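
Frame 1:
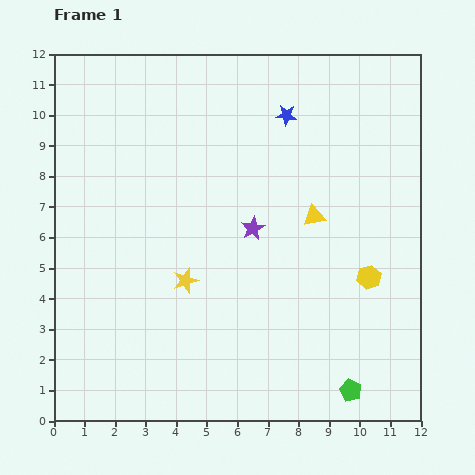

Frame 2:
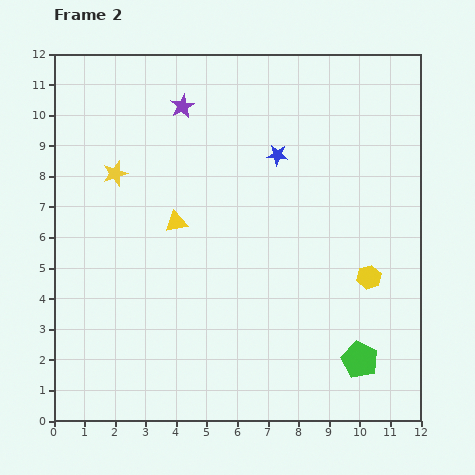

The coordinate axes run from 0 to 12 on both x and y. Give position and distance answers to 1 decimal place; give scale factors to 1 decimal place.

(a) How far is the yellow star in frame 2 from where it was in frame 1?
4.2

The yellow star moved from (4.3, 4.6) to (2.0, 8.1), a distance of √(2.3² + 3.5²) ≈ 4.2.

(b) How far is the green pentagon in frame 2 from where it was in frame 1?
1.0

The green pentagon moved from (9.7, 1.0) to (10.0, 2.0), a distance of √(0.3² + 1.0²) ≈ 1.0.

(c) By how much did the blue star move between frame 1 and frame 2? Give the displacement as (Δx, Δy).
(-0.3, -1.3)

The blue star was at (7.6, 10.0) in frame 1 and (7.3, 8.7) in frame 2.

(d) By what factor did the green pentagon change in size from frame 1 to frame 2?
1.7×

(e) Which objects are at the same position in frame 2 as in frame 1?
the yellow hexagon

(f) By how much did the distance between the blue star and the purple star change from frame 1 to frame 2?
-0.4

Distance in frame 1: 3.9. Distance in frame 2: 3.5.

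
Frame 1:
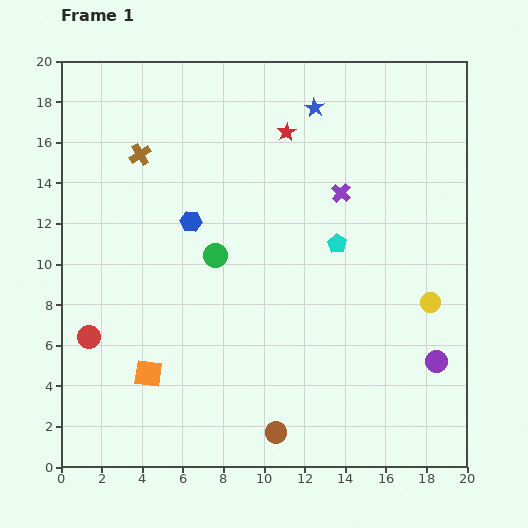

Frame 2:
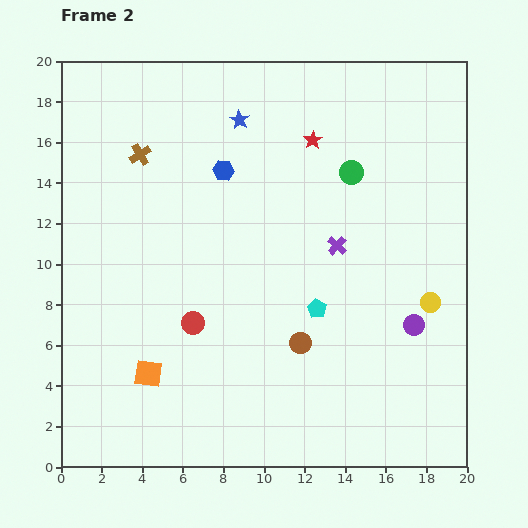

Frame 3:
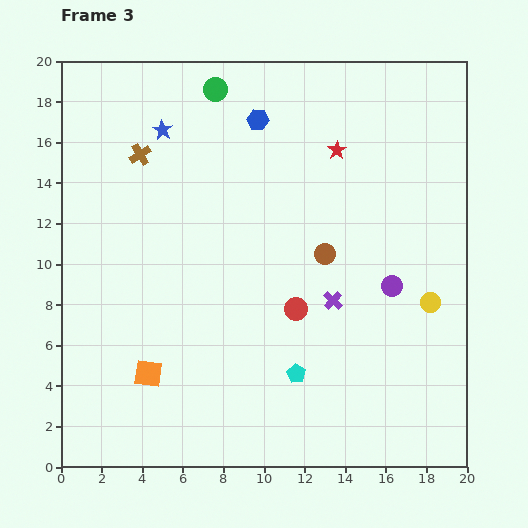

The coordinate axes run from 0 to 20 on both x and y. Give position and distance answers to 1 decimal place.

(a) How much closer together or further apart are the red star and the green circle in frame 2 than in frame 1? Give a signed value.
-4.5

Distance in frame 1: 7.0. Distance in frame 2: 2.5.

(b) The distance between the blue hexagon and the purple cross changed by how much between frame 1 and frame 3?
+2.1

Distance in frame 1: 7.5. Distance in frame 3: 9.6.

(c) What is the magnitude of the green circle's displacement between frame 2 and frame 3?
7.9

The green circle moved from (14.3, 14.5) to (7.6, 18.6), a distance of √(6.7² + 4.1²) ≈ 7.9.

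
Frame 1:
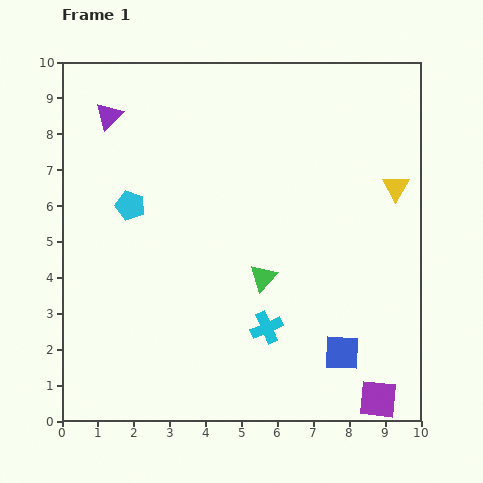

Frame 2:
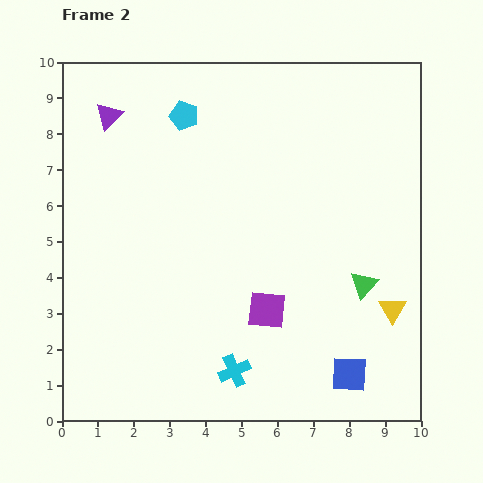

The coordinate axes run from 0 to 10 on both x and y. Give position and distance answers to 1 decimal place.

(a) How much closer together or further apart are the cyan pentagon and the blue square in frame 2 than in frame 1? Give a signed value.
+1.3

Distance in frame 1: 7.2. Distance in frame 2: 8.5.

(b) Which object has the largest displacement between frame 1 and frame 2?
the purple square

(moved 4.0; next 3.4)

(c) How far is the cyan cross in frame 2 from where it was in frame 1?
1.5

The cyan cross moved from (5.7, 2.6) to (4.8, 1.4), a distance of √(0.9² + 1.2²) ≈ 1.5.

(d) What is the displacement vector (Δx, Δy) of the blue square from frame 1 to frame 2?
(0.2, -0.6)

The blue square was at (7.8, 1.9) in frame 1 and (8.0, 1.3) in frame 2.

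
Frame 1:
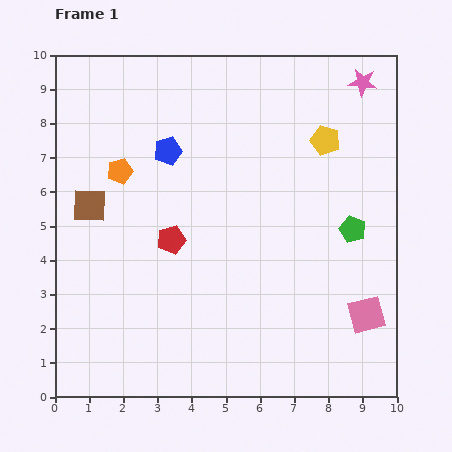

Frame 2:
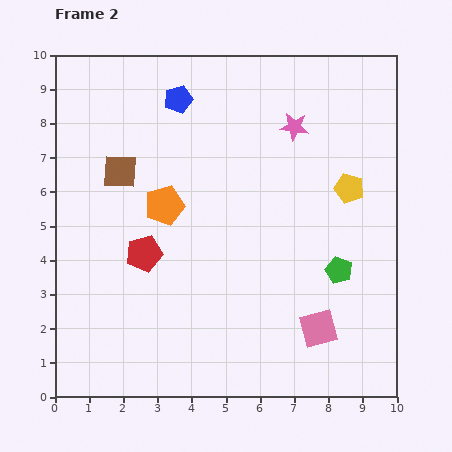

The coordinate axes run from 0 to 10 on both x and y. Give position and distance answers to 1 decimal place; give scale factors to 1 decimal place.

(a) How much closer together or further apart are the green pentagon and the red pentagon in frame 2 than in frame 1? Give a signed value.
+0.4

Distance in frame 1: 5.3. Distance in frame 2: 5.7.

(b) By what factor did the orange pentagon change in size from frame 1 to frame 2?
1.5×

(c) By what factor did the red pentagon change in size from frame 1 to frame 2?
1.3×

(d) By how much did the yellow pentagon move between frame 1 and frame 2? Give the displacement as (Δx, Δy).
(0.7, -1.4)

The yellow pentagon was at (7.9, 7.5) in frame 1 and (8.6, 6.1) in frame 2.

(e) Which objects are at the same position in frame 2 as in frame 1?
none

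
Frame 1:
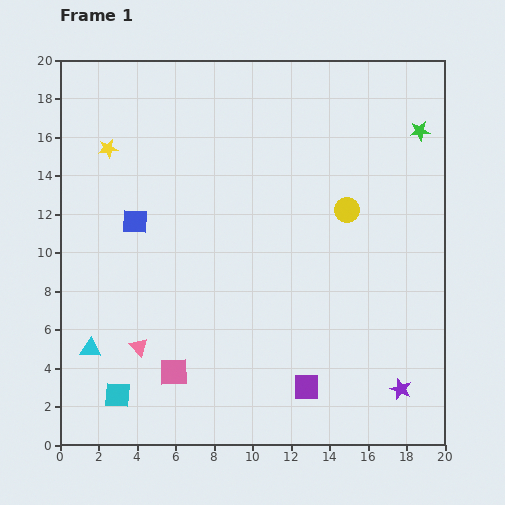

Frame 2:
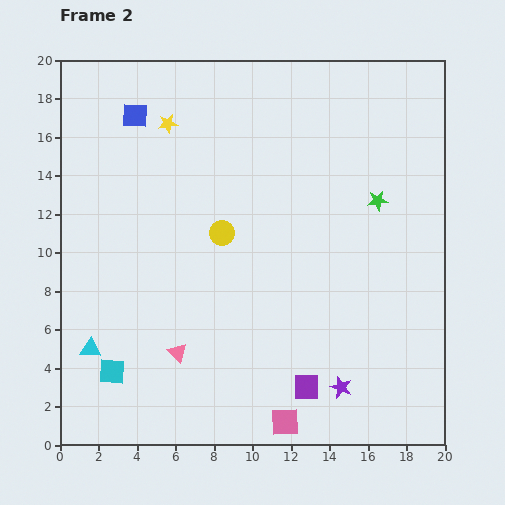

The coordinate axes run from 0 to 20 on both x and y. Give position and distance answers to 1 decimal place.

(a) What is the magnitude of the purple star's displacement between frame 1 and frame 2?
3.1

The purple star moved from (17.7, 2.9) to (14.6, 3.0), a distance of √(3.1² + 0.1²) ≈ 3.1.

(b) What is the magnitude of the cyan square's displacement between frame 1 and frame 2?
1.2

The cyan square moved from (3.0, 2.6) to (2.7, 3.8), a distance of √(0.3² + 1.2²) ≈ 1.2.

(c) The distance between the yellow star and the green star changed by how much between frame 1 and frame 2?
-4.6

Distance in frame 1: 16.2. Distance in frame 2: 11.6.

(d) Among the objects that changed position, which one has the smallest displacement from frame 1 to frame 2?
the cyan square

(moved 1.2)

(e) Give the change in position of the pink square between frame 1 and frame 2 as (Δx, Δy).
(5.8, -2.6)

The pink square was at (5.9, 3.8) in frame 1 and (11.7, 1.2) in frame 2.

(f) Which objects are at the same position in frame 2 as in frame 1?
the cyan triangle, the purple square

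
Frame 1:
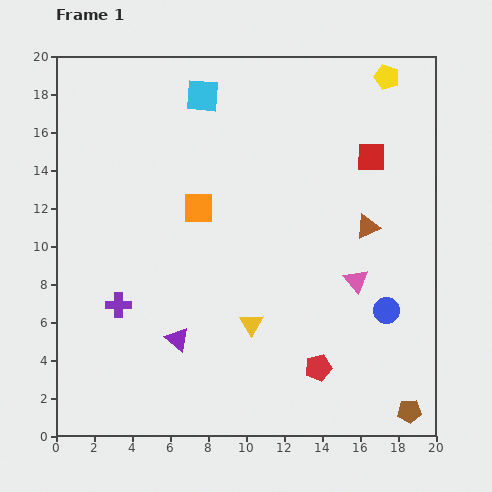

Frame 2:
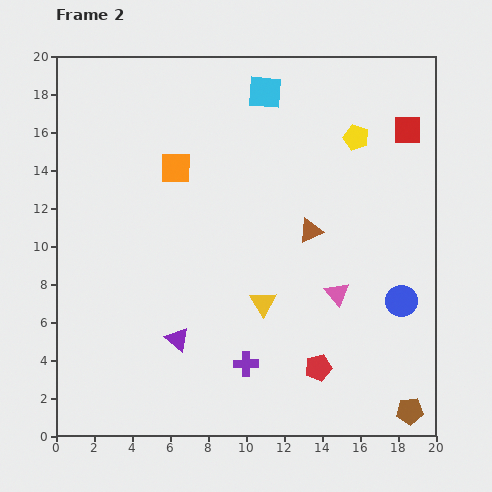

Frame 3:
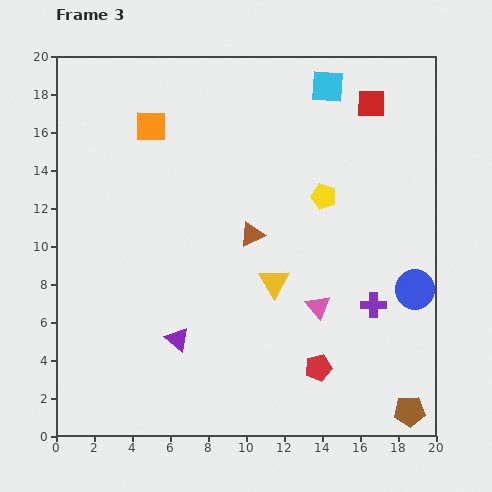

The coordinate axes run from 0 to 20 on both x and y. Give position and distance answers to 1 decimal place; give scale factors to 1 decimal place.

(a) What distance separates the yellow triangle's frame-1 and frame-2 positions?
1.3

The yellow triangle moved from (10.3, 5.9) to (10.9, 7.0), a distance of √(0.6² + 1.1²) ≈ 1.3.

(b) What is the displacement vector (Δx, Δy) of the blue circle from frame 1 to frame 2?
(0.8, 0.5)

The blue circle was at (17.4, 6.6) in frame 1 and (18.2, 7.1) in frame 2.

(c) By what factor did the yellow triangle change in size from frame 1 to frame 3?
1.3×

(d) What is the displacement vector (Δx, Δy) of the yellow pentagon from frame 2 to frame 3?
(-1.7, -3.1)

The yellow pentagon was at (15.8, 15.7) in frame 2 and (14.1, 12.6) in frame 3.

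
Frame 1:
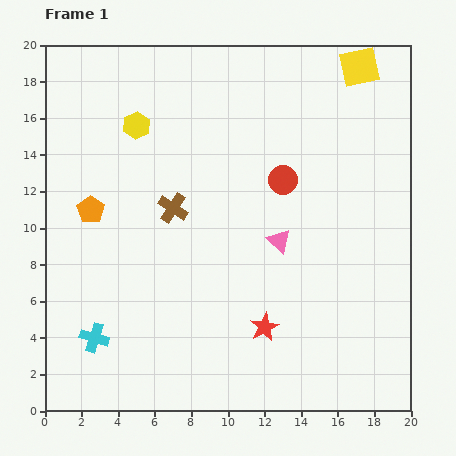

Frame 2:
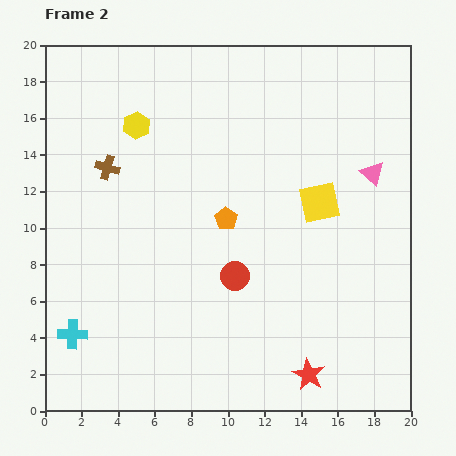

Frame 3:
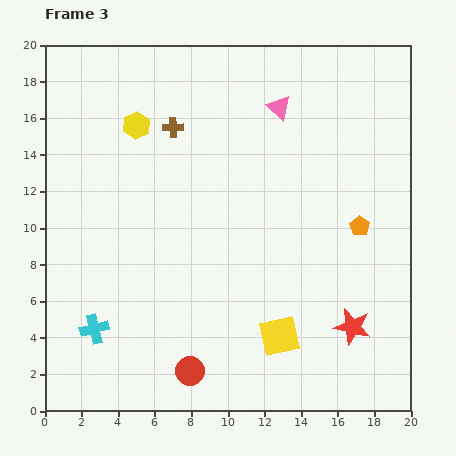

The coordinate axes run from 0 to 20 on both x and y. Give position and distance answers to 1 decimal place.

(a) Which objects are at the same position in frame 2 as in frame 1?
the yellow hexagon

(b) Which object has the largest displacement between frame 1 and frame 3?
the yellow square

(moved 15.3; next 14.7)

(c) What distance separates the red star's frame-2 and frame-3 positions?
3.5

The red star moved from (14.4, 2.0) to (16.8, 4.6), a distance of √(2.4² + 2.6²) ≈ 3.5.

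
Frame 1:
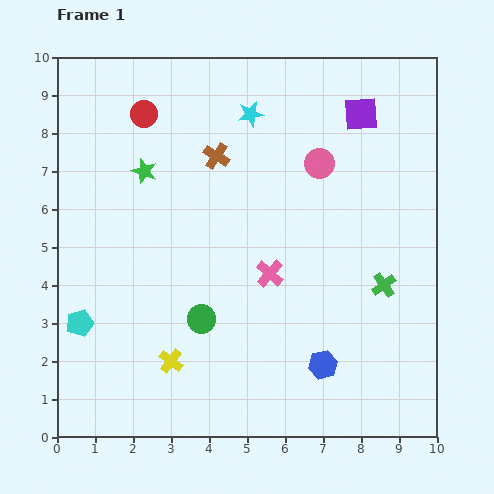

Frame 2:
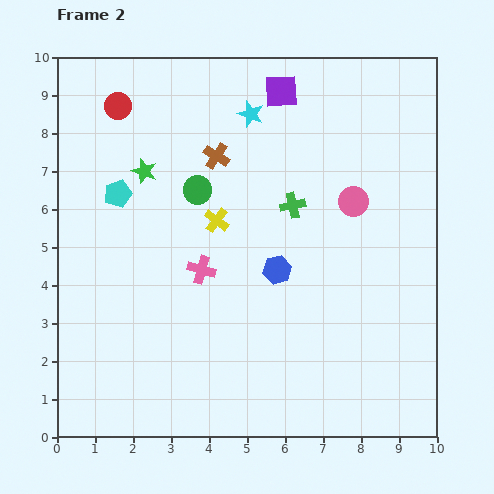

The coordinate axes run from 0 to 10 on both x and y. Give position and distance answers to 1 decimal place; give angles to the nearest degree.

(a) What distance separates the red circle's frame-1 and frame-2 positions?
0.7

The red circle moved from (2.3, 8.5) to (1.6, 8.7), a distance of √(0.7² + 0.2²) ≈ 0.7.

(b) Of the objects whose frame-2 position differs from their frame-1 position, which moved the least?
the red circle

(moved 0.7)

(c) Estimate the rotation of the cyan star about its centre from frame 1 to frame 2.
29° clockwise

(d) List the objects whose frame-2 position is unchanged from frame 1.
the green star, the brown cross, the cyan star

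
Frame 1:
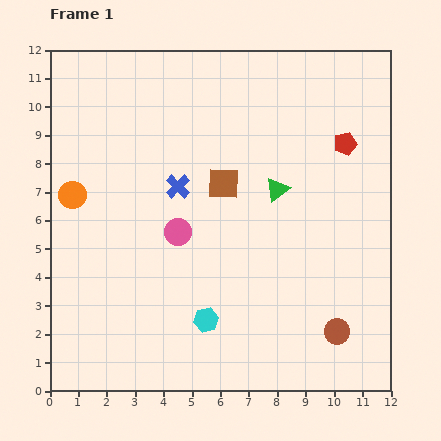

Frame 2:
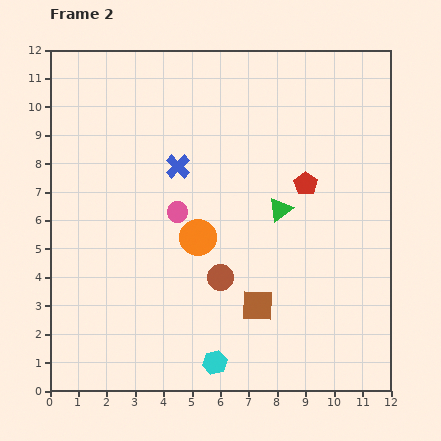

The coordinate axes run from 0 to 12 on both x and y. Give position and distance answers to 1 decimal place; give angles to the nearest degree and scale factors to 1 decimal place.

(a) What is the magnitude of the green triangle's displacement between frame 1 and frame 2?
0.7

The green triangle moved from (8.0, 7.1) to (8.1, 6.4), a distance of √(0.1² + 0.7²) ≈ 0.7.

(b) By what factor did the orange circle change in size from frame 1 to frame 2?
1.3×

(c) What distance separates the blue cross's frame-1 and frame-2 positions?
0.7

The blue cross moved from (4.5, 7.2) to (4.5, 7.9), a distance of √(0.0² + 0.7²) ≈ 0.7.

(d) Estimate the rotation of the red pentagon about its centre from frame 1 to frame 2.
23° counter-clockwise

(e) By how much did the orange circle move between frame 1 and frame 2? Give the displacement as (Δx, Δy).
(4.4, -1.5)

The orange circle was at (0.8, 6.9) in frame 1 and (5.2, 5.4) in frame 2.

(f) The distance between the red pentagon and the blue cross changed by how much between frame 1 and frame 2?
-1.6

Distance in frame 1: 6.1. Distance in frame 2: 4.5.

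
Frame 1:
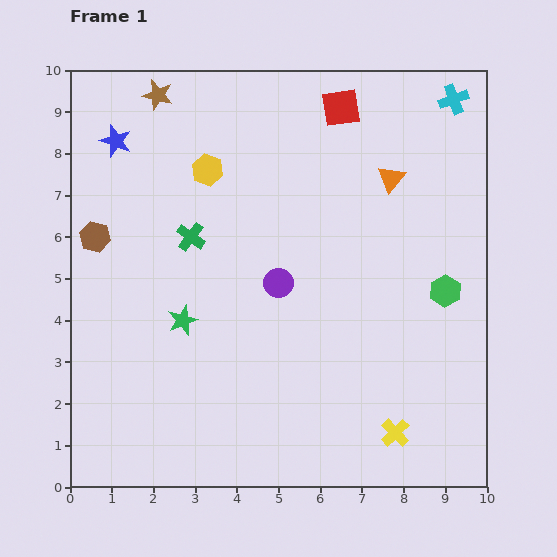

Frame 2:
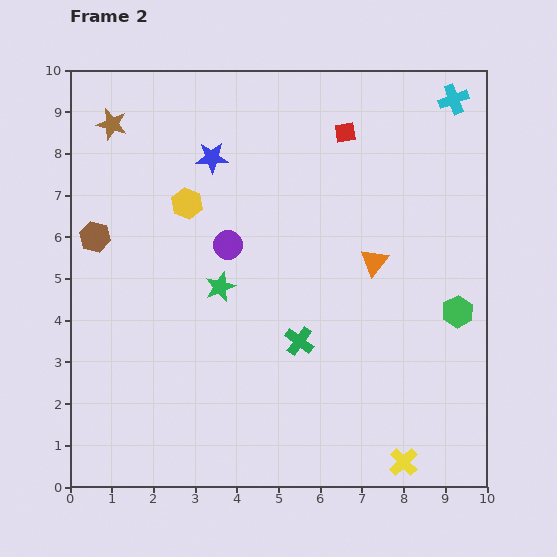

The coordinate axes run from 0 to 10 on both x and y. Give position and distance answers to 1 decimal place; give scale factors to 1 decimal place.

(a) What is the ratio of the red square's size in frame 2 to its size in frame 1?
0.6×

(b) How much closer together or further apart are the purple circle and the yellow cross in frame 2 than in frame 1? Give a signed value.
+2.1

Distance in frame 1: 4.6. Distance in frame 2: 6.7.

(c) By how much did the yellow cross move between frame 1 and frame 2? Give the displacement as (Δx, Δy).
(0.2, -0.7)

The yellow cross was at (7.8, 1.3) in frame 1 and (8.0, 0.6) in frame 2.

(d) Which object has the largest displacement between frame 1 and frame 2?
the green cross

(moved 3.6; next 2.3)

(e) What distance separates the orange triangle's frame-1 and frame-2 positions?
2.0

The orange triangle moved from (7.7, 7.4) to (7.3, 5.4), a distance of √(0.4² + 2.0²) ≈ 2.0.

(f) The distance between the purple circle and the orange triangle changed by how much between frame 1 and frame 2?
-0.2

Distance in frame 1: 3.7. Distance in frame 2: 3.5.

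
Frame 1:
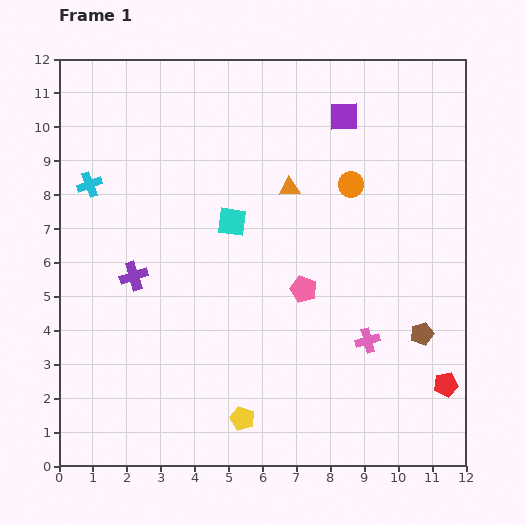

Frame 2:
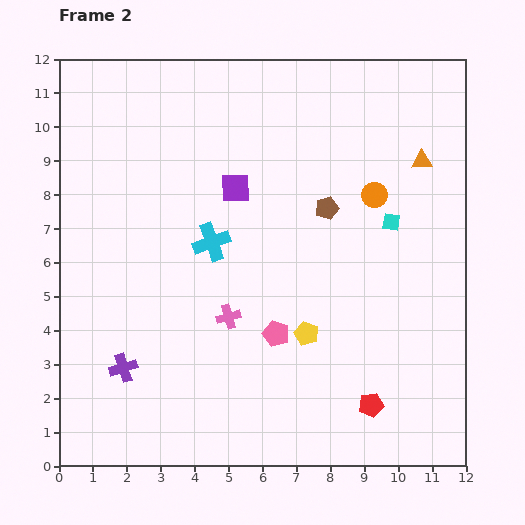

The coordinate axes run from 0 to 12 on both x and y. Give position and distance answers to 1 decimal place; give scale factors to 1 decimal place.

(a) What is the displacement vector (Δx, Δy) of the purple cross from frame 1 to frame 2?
(-0.3, -2.7)

The purple cross was at (2.2, 5.6) in frame 1 and (1.9, 2.9) in frame 2.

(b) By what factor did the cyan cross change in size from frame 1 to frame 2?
1.5×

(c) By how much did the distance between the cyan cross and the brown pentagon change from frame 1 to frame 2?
-7.2

Distance in frame 1: 10.7. Distance in frame 2: 3.5.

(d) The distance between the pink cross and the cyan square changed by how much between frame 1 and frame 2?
+0.3

Distance in frame 1: 5.3. Distance in frame 2: 5.6.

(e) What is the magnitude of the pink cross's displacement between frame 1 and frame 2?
4.2

The pink cross moved from (9.1, 3.7) to (5.0, 4.4), a distance of √(4.1² + 0.7²) ≈ 4.2.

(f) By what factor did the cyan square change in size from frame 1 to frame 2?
0.6×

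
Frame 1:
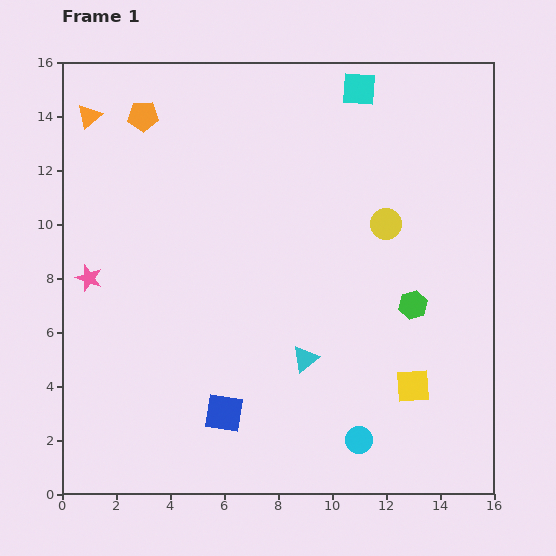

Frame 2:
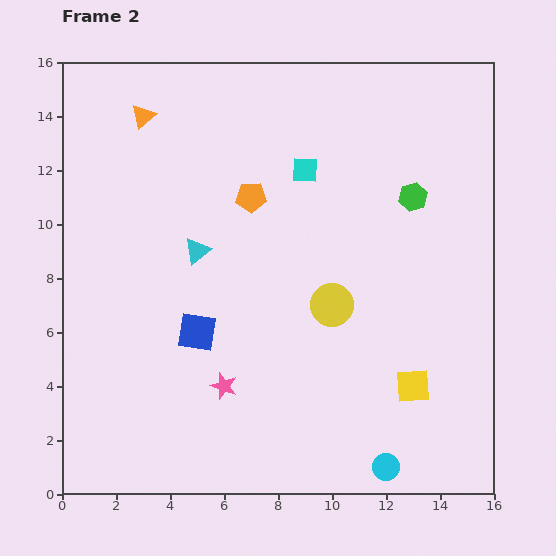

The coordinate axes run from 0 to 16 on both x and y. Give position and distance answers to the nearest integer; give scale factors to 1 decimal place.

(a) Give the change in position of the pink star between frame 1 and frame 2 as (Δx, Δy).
(5, -4)

The pink star was at (1, 8) in frame 1 and (6, 4) in frame 2.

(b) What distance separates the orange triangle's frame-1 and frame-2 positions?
2

The orange triangle moved from (1, 14) to (3, 14), a distance of √(2² + 0²) ≈ 2.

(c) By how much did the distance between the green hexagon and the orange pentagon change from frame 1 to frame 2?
-6

Distance in frame 1: 12. Distance in frame 2: 6.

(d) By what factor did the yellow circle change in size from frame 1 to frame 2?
1.4×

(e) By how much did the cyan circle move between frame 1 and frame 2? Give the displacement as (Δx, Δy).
(1, -1)

The cyan circle was at (11, 2) in frame 1 and (12, 1) in frame 2.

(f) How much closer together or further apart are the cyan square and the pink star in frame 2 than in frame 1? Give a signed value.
-3

Distance in frame 1: 12. Distance in frame 2: 9.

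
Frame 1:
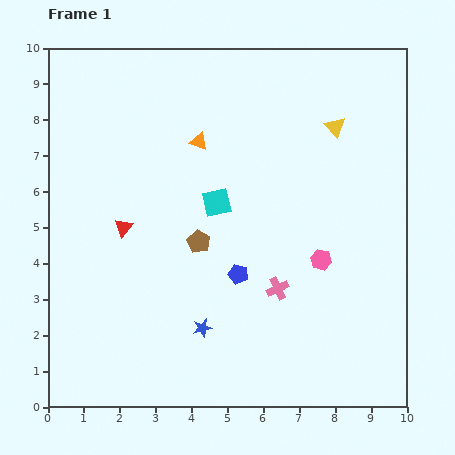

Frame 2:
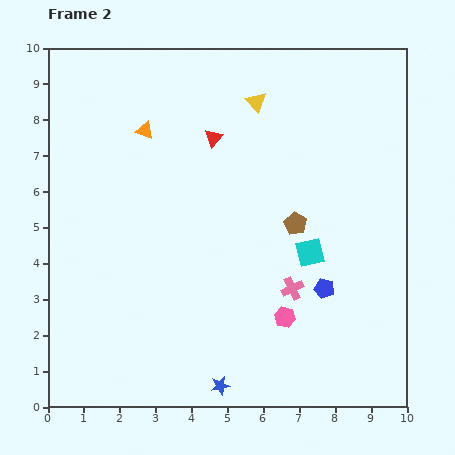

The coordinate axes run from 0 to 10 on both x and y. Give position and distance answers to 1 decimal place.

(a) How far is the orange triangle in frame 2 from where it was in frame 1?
1.5

The orange triangle moved from (4.2, 7.4) to (2.7, 7.7), a distance of √(1.5² + 0.3²) ≈ 1.5.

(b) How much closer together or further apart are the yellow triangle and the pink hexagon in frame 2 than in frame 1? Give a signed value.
+2.4

Distance in frame 1: 3.7. Distance in frame 2: 6.1.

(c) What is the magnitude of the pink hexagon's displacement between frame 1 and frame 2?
1.9

The pink hexagon moved from (7.6, 4.1) to (6.6, 2.5), a distance of √(1.0² + 1.6²) ≈ 1.9.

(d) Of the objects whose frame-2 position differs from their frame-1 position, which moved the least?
the pink cross

(moved 0.4)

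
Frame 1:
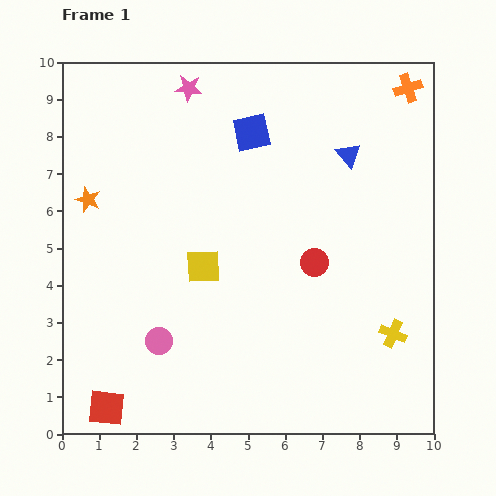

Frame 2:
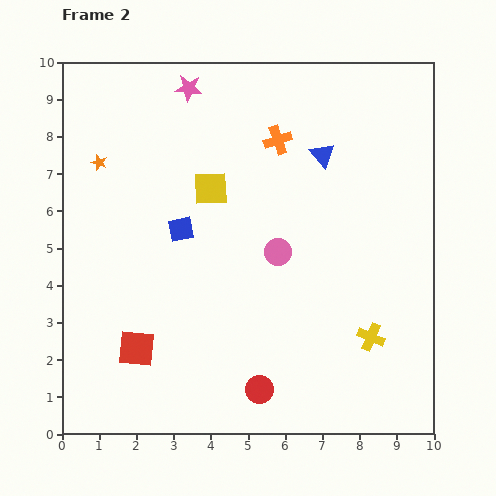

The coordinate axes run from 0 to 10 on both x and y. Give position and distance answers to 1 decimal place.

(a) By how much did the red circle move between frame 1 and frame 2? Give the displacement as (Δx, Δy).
(-1.5, -3.4)

The red circle was at (6.8, 4.6) in frame 1 and (5.3, 1.2) in frame 2.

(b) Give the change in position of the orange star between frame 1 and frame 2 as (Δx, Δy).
(0.3, 1.0)

The orange star was at (0.7, 6.3) in frame 1 and (1.0, 7.3) in frame 2.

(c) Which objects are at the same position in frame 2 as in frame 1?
the pink star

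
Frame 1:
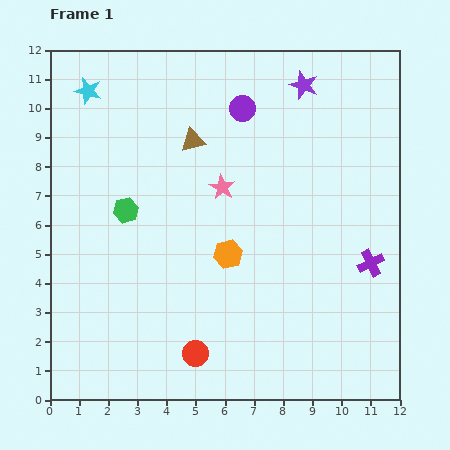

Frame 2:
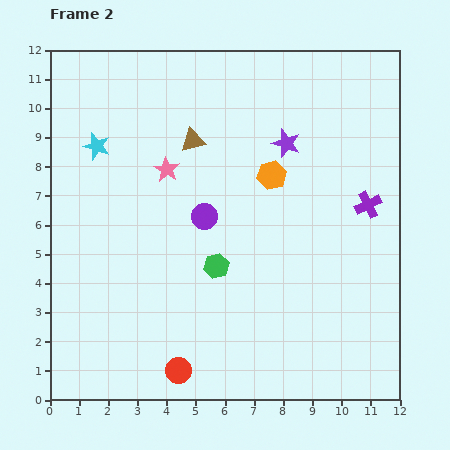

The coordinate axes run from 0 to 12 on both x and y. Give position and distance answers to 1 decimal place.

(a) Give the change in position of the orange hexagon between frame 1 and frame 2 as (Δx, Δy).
(1.5, 2.7)

The orange hexagon was at (6.1, 5.0) in frame 1 and (7.6, 7.7) in frame 2.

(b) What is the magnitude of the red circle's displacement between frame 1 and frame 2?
0.8

The red circle moved from (5.0, 1.6) to (4.4, 1.0), a distance of √(0.6² + 0.6²) ≈ 0.8.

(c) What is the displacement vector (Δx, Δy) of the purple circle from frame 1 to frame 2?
(-1.3, -3.7)

The purple circle was at (6.6, 10.0) in frame 1 and (5.3, 6.3) in frame 2.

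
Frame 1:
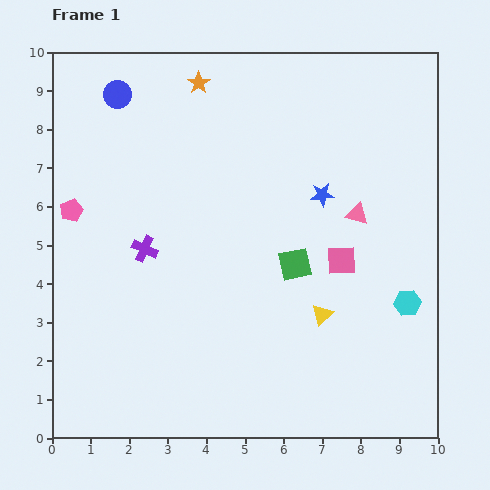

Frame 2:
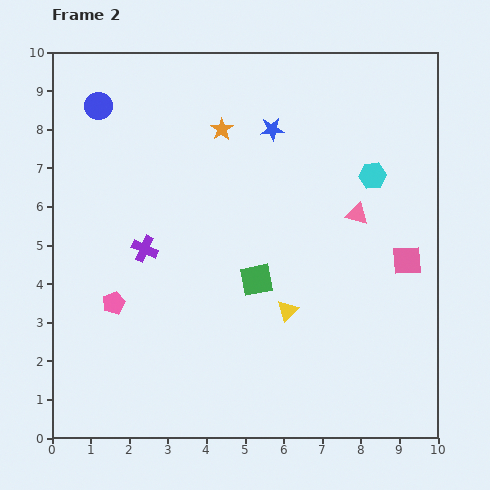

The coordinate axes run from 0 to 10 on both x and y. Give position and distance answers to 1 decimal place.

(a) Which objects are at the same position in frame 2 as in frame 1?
the pink triangle, the purple cross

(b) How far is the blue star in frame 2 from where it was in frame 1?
2.1

The blue star moved from (7.0, 6.3) to (5.7, 8.0), a distance of √(1.3² + 1.7²) ≈ 2.1.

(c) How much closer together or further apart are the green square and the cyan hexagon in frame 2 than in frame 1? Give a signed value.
+0.9

Distance in frame 1: 3.1. Distance in frame 2: 4.0.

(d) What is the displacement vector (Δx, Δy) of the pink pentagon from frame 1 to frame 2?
(1.1, -2.4)

The pink pentagon was at (0.5, 5.9) in frame 1 and (1.6, 3.5) in frame 2.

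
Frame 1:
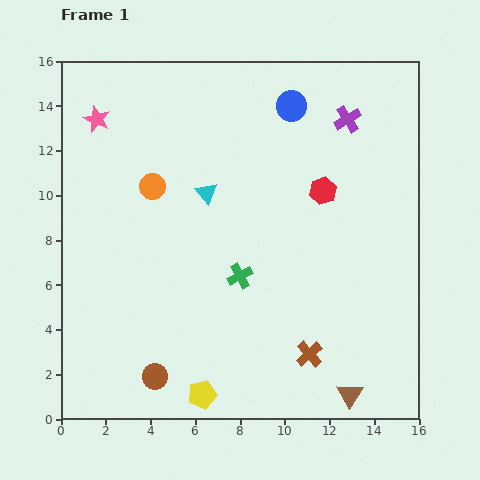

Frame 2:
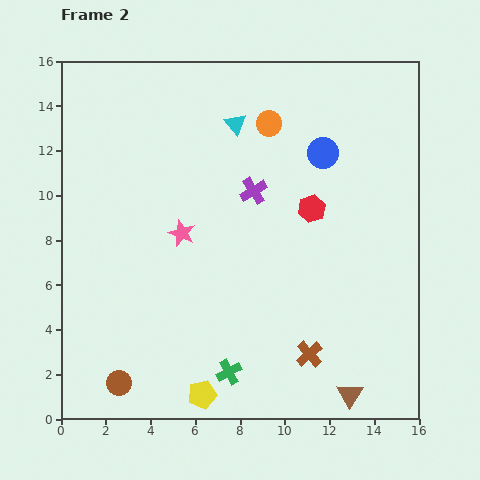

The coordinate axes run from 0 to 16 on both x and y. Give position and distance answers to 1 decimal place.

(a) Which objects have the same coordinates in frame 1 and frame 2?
the yellow pentagon, the brown triangle, the brown cross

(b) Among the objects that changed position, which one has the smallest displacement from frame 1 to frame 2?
the red hexagon

(moved 0.9)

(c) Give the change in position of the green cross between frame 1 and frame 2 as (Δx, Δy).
(-0.5, -4.3)

The green cross was at (8.0, 6.4) in frame 1 and (7.5, 2.1) in frame 2.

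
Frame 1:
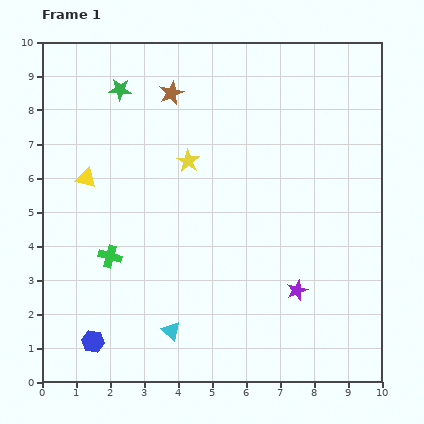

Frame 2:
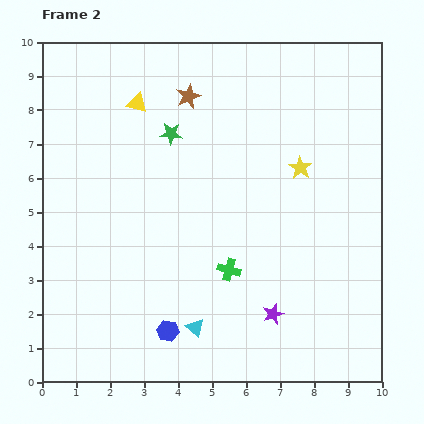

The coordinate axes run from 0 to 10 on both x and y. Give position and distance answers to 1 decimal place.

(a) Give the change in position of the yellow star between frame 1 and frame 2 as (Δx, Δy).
(3.3, -0.2)

The yellow star was at (4.3, 6.5) in frame 1 and (7.6, 6.3) in frame 2.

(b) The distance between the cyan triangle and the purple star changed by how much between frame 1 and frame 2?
-1.6

Distance in frame 1: 3.9. Distance in frame 2: 2.3.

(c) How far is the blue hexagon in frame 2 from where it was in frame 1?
2.2

The blue hexagon moved from (1.5, 1.2) to (3.7, 1.5), a distance of √(2.2² + 0.3²) ≈ 2.2.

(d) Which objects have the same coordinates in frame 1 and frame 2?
none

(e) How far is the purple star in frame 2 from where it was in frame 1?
1.0

The purple star moved from (7.5, 2.7) to (6.8, 2.0), a distance of √(0.7² + 0.7²) ≈ 1.0.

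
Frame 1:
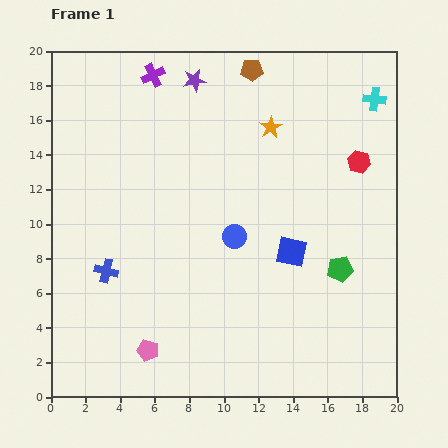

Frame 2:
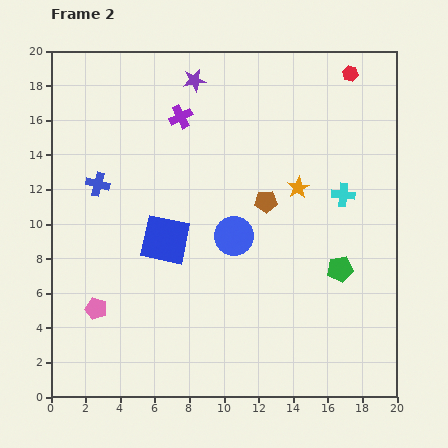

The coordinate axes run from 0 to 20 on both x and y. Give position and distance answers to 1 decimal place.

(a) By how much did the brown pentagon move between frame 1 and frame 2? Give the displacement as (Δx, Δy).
(0.8, -7.6)

The brown pentagon was at (11.6, 18.9) in frame 1 and (12.4, 11.3) in frame 2.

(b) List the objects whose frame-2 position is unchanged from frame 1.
the blue circle, the green pentagon, the purple star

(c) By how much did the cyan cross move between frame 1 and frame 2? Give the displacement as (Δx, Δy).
(-1.8, -5.5)

The cyan cross was at (18.7, 17.2) in frame 1 and (16.9, 11.7) in frame 2.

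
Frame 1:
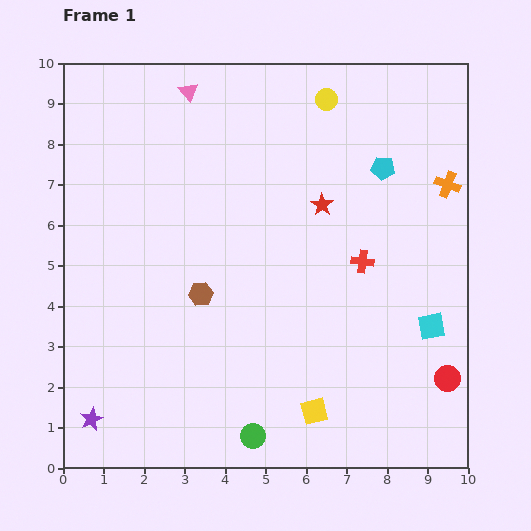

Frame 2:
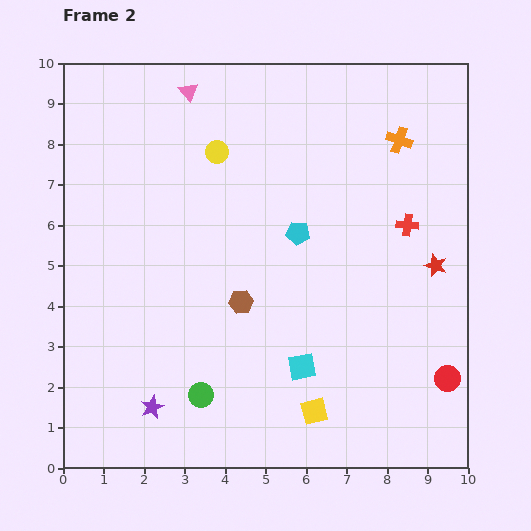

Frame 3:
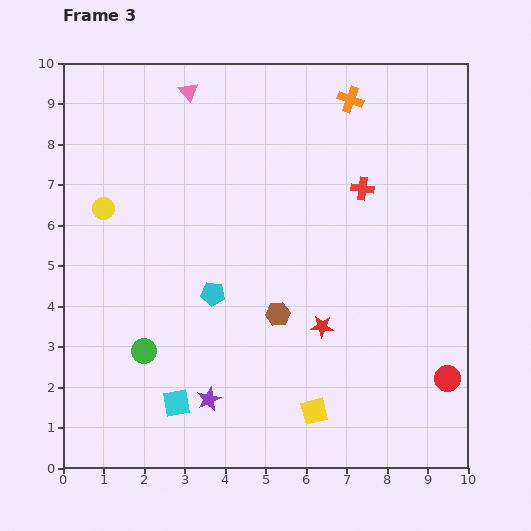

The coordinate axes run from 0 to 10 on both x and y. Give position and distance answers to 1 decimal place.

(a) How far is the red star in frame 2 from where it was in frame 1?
3.2

The red star moved from (6.4, 6.5) to (9.2, 5.0), a distance of √(2.8² + 1.5²) ≈ 3.2.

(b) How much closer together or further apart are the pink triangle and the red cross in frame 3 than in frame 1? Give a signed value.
-1.1

Distance in frame 1: 6.0. Distance in frame 3: 4.9.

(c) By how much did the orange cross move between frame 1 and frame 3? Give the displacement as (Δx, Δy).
(-2.4, 2.1)

The orange cross was at (9.5, 7.0) in frame 1 and (7.1, 9.1) in frame 3.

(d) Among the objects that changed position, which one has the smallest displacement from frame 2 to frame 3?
the brown hexagon

(moved 0.9)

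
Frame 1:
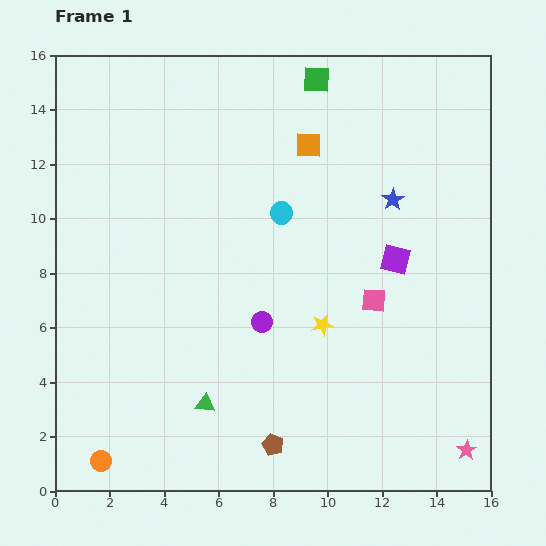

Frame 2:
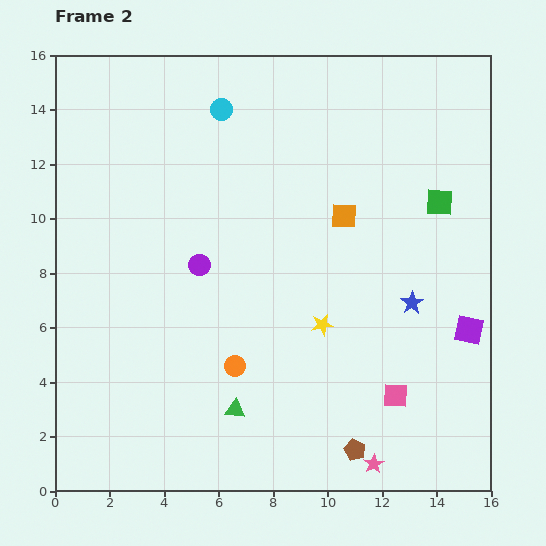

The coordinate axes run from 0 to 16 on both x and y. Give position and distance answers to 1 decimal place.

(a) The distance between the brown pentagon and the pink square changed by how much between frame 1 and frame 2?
-4.0

Distance in frame 1: 6.5. Distance in frame 2: 2.5.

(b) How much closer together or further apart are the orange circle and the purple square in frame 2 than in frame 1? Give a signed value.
-4.4

Distance in frame 1: 13.1. Distance in frame 2: 8.7.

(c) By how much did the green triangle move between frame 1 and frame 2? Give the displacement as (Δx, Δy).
(1.1, -0.2)

The green triangle was at (5.5, 3.2) in frame 1 and (6.6, 3.0) in frame 2.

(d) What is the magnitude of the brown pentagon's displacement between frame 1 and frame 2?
3.0

The brown pentagon moved from (8.0, 1.7) to (11.0, 1.5), a distance of √(3.0² + 0.2²) ≈ 3.0.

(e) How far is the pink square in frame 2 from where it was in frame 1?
3.6

The pink square moved from (11.7, 7.0) to (12.5, 3.5), a distance of √(0.8² + 3.5²) ≈ 3.6.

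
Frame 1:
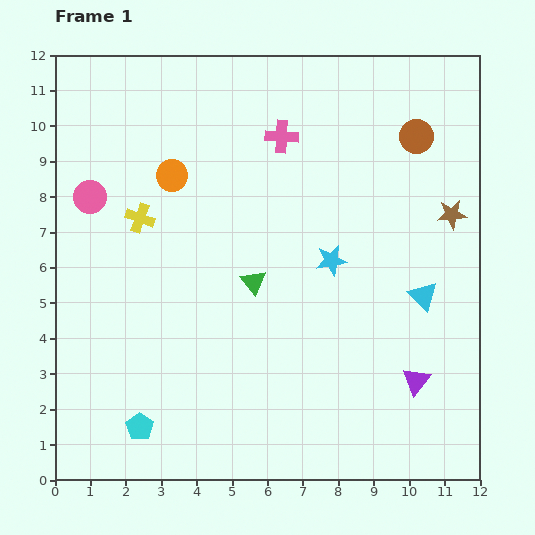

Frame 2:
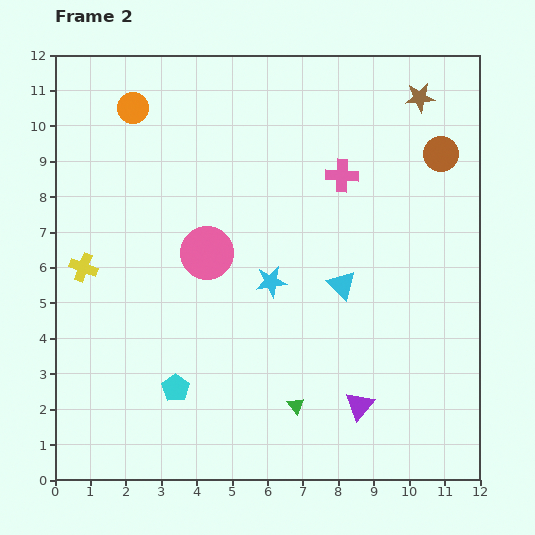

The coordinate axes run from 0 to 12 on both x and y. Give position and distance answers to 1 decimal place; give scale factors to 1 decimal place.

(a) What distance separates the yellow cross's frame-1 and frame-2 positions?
2.1

The yellow cross moved from (2.4, 7.4) to (0.8, 6.0), a distance of √(1.6² + 1.4²) ≈ 2.1.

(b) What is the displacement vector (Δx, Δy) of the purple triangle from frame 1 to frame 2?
(-1.6, -0.7)

The purple triangle was at (10.2, 2.8) in frame 1 and (8.6, 2.1) in frame 2.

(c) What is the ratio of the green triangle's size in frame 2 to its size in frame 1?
0.7×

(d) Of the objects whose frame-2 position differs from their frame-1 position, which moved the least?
the brown circle

(moved 0.9)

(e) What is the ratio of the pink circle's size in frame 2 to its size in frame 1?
1.6×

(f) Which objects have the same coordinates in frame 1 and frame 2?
none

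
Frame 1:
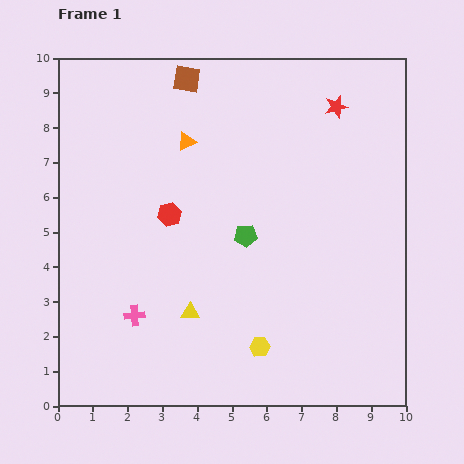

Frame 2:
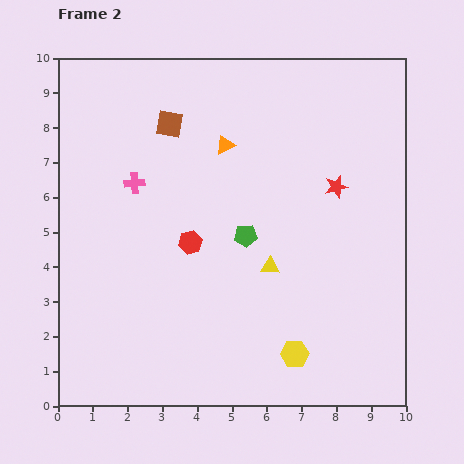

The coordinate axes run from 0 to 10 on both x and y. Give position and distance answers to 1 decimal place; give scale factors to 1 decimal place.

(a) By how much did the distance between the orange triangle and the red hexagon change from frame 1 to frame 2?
+0.8

Distance in frame 1: 2.2. Distance in frame 2: 3.0.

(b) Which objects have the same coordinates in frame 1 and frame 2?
the green pentagon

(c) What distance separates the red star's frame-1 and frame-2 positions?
2.3

The red star moved from (8.0, 8.6) to (8.0, 6.3), a distance of √(0.0² + 2.3²) ≈ 2.3.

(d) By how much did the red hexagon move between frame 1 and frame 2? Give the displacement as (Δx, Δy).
(0.6, -0.8)

The red hexagon was at (3.2, 5.5) in frame 1 and (3.8, 4.7) in frame 2.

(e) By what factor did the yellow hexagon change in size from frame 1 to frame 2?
1.4×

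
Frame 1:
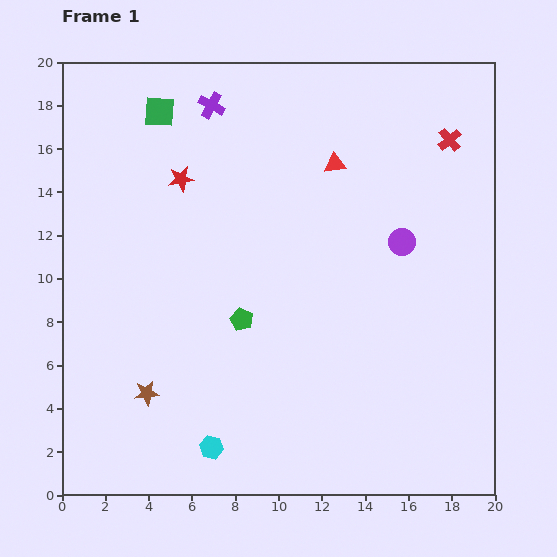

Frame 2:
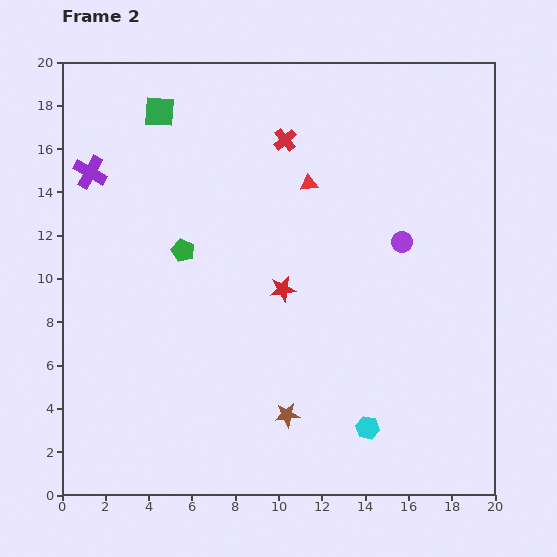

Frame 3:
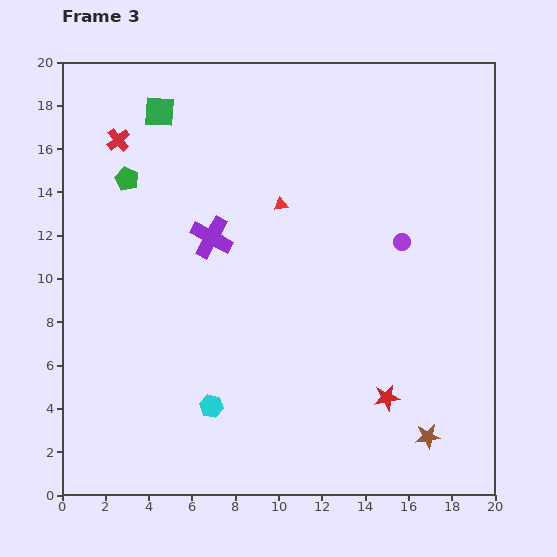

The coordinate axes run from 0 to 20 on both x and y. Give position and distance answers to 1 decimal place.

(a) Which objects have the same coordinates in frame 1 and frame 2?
the green square, the purple circle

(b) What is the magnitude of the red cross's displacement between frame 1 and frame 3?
15.3

The red cross moved from (17.9, 16.4) to (2.6, 16.4), a distance of √(15.3² + 0.0²) ≈ 15.3.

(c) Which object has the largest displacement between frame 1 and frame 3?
the red cross

(moved 15.3; next 13.9)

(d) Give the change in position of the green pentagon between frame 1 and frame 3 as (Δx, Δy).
(-5.3, 6.5)

The green pentagon was at (8.3, 8.1) in frame 1 and (3.0, 14.6) in frame 3.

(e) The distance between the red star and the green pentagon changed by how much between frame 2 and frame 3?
+10.8

Distance in frame 2: 4.9. Distance in frame 3: 15.7.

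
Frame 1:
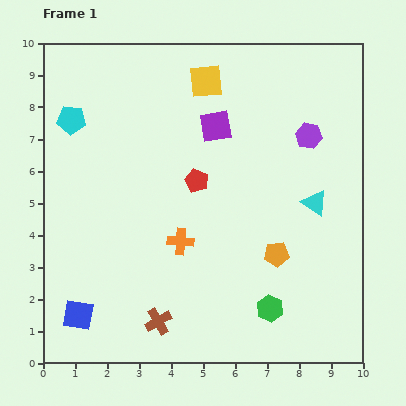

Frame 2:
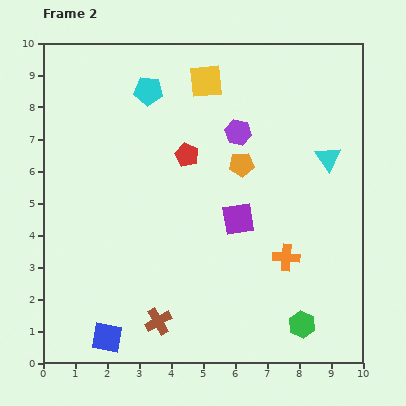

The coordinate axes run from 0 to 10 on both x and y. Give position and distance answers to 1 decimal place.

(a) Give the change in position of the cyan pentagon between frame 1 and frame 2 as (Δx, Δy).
(2.4, 0.9)

The cyan pentagon was at (0.9, 7.6) in frame 1 and (3.3, 8.5) in frame 2.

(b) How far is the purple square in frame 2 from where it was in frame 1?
3.0

The purple square moved from (5.4, 7.4) to (6.1, 4.5), a distance of √(0.7² + 2.9²) ≈ 3.0.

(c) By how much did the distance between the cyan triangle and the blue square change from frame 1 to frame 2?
+0.7

Distance in frame 1: 8.2. Distance in frame 2: 8.9.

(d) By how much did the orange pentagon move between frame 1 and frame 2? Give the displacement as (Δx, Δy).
(-1.1, 2.8)

The orange pentagon was at (7.3, 3.4) in frame 1 and (6.2, 6.2) in frame 2.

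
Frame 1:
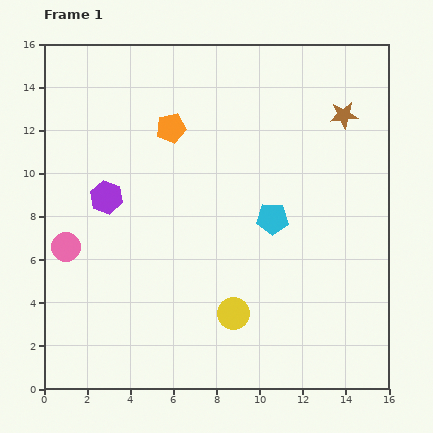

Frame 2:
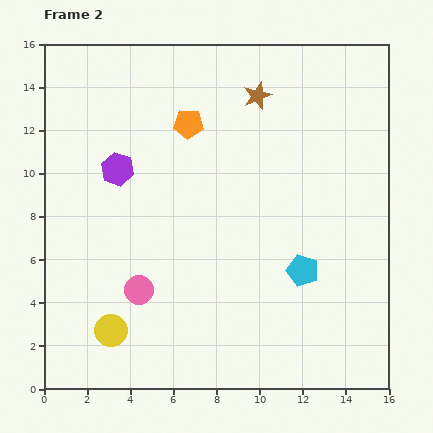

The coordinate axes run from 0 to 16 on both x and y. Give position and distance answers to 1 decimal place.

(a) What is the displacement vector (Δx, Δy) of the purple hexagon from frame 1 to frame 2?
(0.5, 1.3)

The purple hexagon was at (2.9, 8.9) in frame 1 and (3.4, 10.2) in frame 2.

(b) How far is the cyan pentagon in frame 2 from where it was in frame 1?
2.8

The cyan pentagon moved from (10.6, 7.9) to (12.0, 5.5), a distance of √(1.4² + 2.4²) ≈ 2.8.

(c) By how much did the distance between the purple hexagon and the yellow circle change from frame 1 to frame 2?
-0.5

Distance in frame 1: 8.0. Distance in frame 2: 7.5.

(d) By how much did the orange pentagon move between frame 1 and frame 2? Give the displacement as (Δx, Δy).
(0.8, 0.2)

The orange pentagon was at (5.9, 12.1) in frame 1 and (6.7, 12.3) in frame 2.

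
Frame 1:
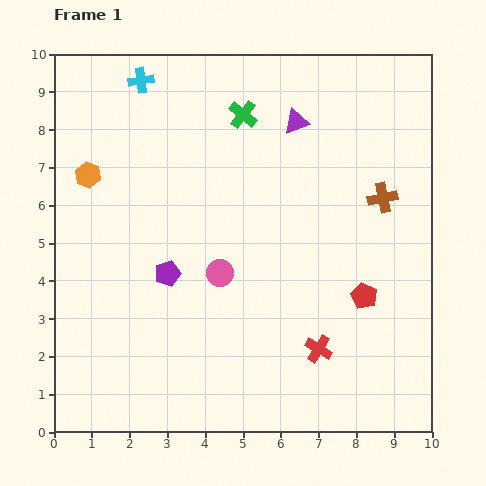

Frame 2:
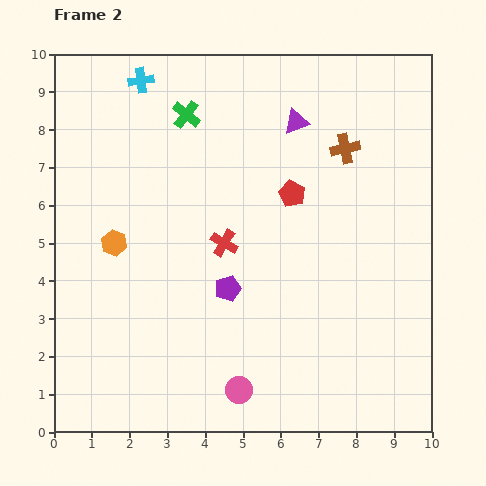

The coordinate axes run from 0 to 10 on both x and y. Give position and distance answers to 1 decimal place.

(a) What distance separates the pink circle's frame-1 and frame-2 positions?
3.1

The pink circle moved from (4.4, 4.2) to (4.9, 1.1), a distance of √(0.5² + 3.1²) ≈ 3.1.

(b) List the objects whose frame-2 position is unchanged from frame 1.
the cyan cross, the purple triangle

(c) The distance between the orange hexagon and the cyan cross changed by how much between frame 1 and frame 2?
+1.5

Distance in frame 1: 2.9. Distance in frame 2: 4.4.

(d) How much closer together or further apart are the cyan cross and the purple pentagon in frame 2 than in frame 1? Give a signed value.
+0.9

Distance in frame 1: 5.1. Distance in frame 2: 6.0.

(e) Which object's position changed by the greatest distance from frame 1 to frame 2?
the red cross

(moved 3.8; next 3.3)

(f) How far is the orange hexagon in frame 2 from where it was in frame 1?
1.9

The orange hexagon moved from (0.9, 6.8) to (1.6, 5.0), a distance of √(0.7² + 1.8²) ≈ 1.9.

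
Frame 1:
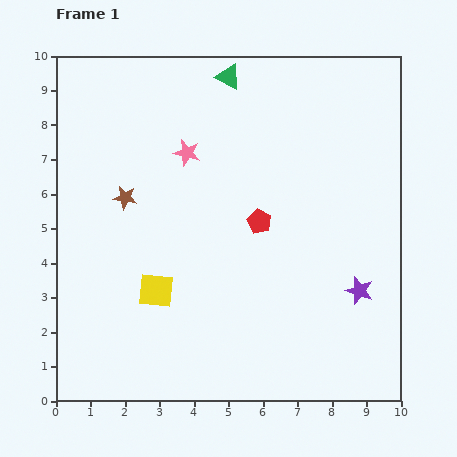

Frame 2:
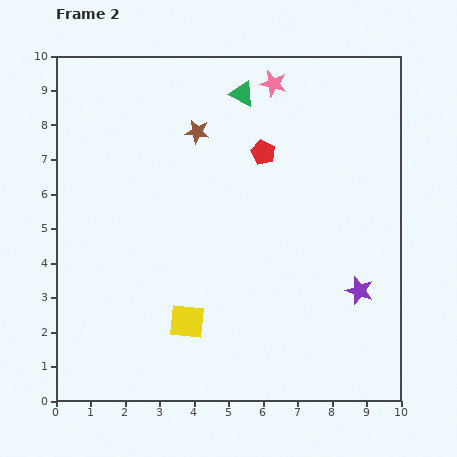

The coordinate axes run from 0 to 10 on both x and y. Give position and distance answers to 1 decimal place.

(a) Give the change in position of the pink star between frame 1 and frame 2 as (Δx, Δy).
(2.5, 2.0)

The pink star was at (3.8, 7.2) in frame 1 and (6.3, 9.2) in frame 2.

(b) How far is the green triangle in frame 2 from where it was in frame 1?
0.6

The green triangle moved from (5.0, 9.4) to (5.4, 8.9), a distance of √(0.4² + 0.5²) ≈ 0.6.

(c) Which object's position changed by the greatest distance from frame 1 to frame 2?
the pink star

(moved 3.2; next 2.8)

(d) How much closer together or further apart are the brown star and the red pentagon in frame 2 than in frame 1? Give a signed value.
-2.0

Distance in frame 1: 4.0. Distance in frame 2: 2.0.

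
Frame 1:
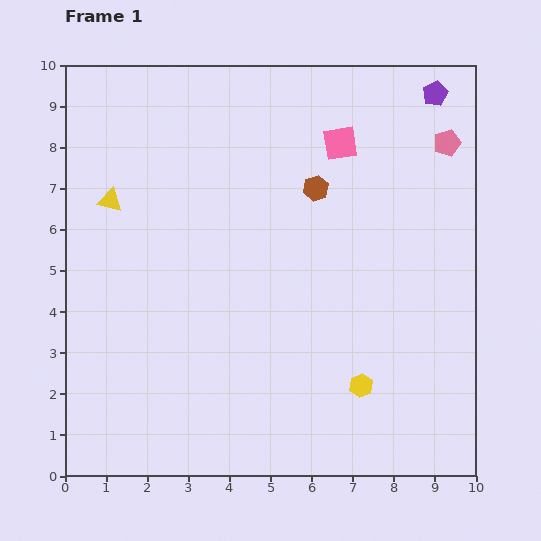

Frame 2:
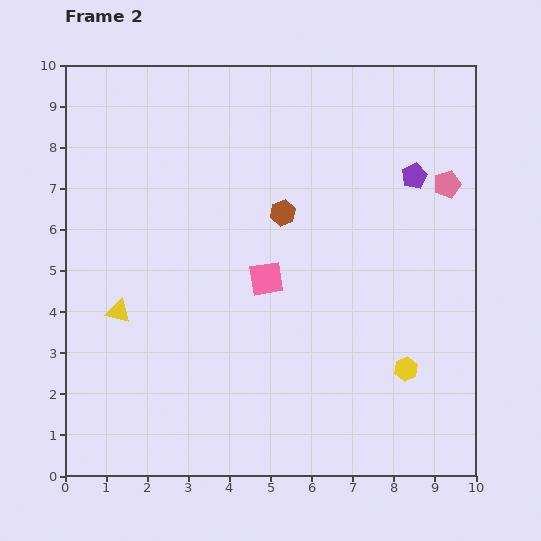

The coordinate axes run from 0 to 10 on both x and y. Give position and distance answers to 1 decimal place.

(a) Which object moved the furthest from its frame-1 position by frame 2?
the pink square

(moved 3.8; next 2.7)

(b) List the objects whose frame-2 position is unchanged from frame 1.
none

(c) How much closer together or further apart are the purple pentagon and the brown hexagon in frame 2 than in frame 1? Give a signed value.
-0.4

Distance in frame 1: 3.7. Distance in frame 2: 3.3.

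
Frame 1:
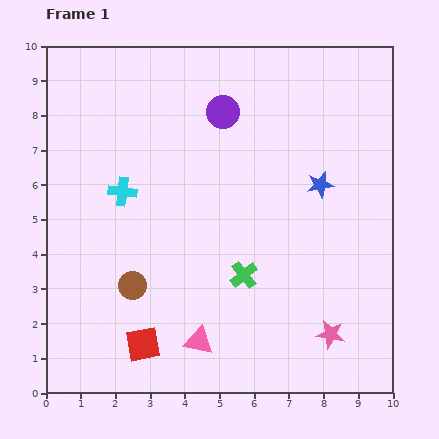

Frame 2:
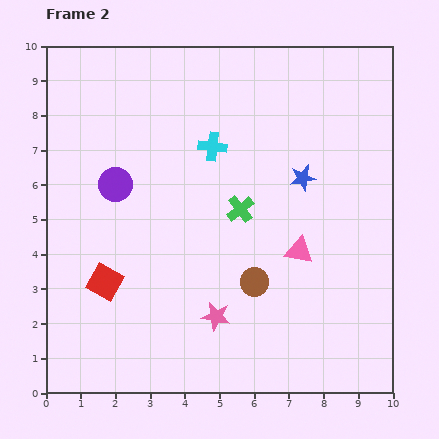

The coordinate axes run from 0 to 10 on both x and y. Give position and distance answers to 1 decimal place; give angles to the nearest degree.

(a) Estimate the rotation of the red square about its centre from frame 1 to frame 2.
40° clockwise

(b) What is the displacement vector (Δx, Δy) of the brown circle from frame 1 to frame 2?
(3.5, 0.1)

The brown circle was at (2.5, 3.1) in frame 1 and (6.0, 3.2) in frame 2.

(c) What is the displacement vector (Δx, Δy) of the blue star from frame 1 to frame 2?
(-0.5, 0.2)

The blue star was at (7.9, 6.0) in frame 1 and (7.4, 6.2) in frame 2.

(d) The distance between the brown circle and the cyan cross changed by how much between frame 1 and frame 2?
+1.4

Distance in frame 1: 2.7. Distance in frame 2: 4.1.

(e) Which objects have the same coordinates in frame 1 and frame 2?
none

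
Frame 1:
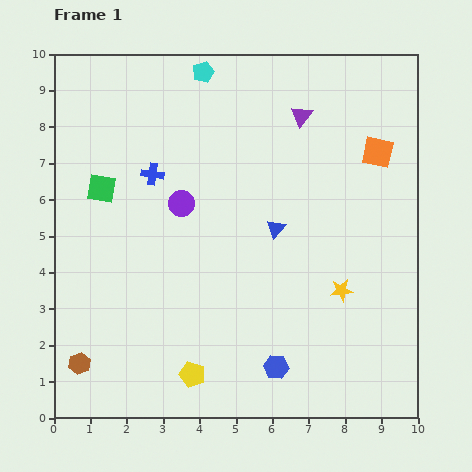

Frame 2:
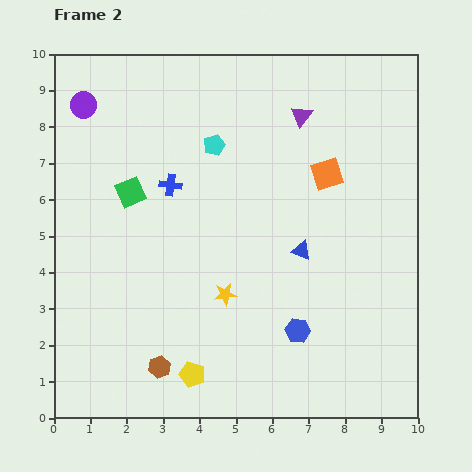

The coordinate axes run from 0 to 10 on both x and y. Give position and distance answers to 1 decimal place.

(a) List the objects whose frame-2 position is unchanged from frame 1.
the yellow pentagon, the purple triangle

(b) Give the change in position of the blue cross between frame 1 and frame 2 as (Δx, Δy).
(0.5, -0.3)

The blue cross was at (2.7, 6.7) in frame 1 and (3.2, 6.4) in frame 2.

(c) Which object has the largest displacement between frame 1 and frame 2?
the purple circle

(moved 3.8; next 3.2)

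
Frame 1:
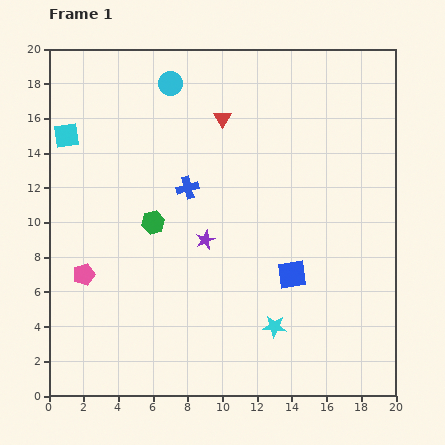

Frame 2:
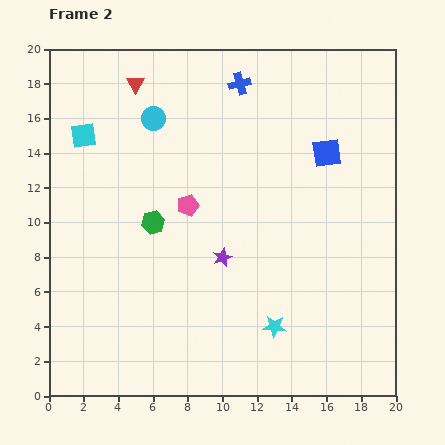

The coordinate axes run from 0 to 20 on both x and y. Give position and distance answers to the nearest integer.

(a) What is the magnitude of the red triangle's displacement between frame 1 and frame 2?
5

The red triangle moved from (10, 16) to (5, 18), a distance of √(5² + 2²) ≈ 5.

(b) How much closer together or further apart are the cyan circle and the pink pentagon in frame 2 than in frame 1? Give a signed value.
-7

Distance in frame 1: 12. Distance in frame 2: 5.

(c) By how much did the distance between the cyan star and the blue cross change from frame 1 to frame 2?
+5

Distance in frame 1: 9. Distance in frame 2: 14.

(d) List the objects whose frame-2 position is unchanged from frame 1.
the cyan star, the green hexagon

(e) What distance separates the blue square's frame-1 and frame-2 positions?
7

The blue square moved from (14, 7) to (16, 14), a distance of √(2² + 7²) ≈ 7.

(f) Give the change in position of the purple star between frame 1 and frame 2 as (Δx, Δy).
(1, -1)

The purple star was at (9, 9) in frame 1 and (10, 8) in frame 2.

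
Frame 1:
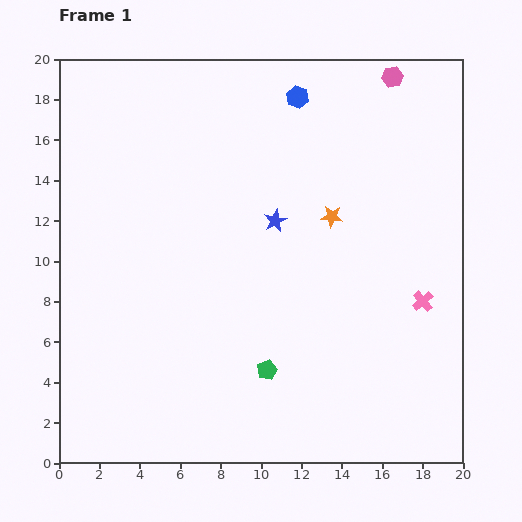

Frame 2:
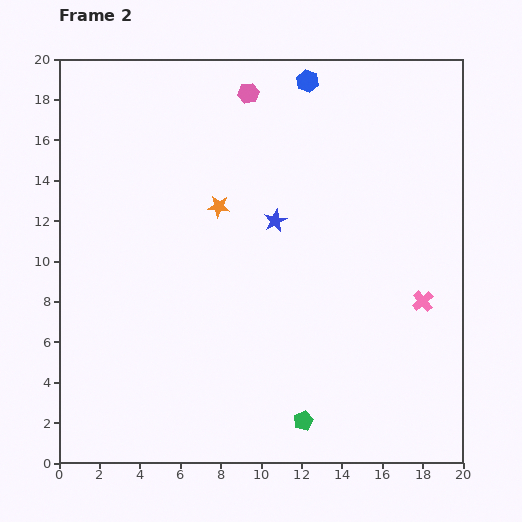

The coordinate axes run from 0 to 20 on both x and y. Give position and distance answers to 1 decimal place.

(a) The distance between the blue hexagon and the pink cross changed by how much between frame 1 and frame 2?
+0.4

Distance in frame 1: 11.9. Distance in frame 2: 12.3.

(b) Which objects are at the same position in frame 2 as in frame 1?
the pink cross, the blue star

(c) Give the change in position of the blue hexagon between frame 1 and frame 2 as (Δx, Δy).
(0.5, 0.8)

The blue hexagon was at (11.8, 18.1) in frame 1 and (12.3, 18.9) in frame 2.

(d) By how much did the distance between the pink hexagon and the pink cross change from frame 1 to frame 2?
+2.2

Distance in frame 1: 11.2. Distance in frame 2: 13.4.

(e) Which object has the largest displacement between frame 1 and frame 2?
the pink hexagon

(moved 7.1; next 5.6)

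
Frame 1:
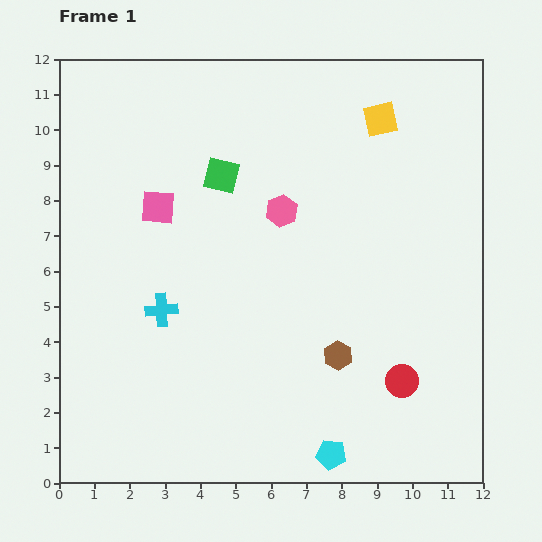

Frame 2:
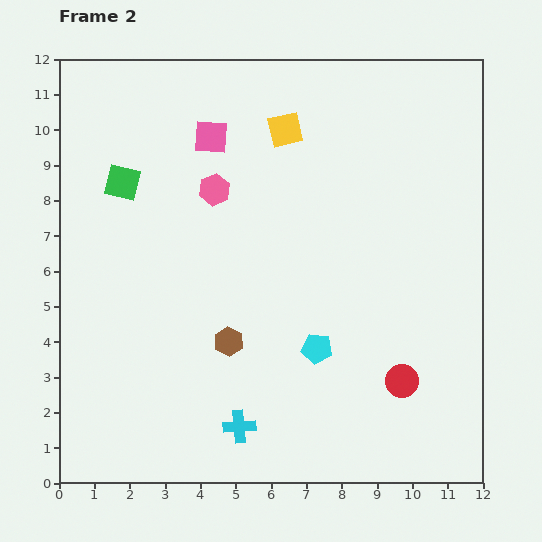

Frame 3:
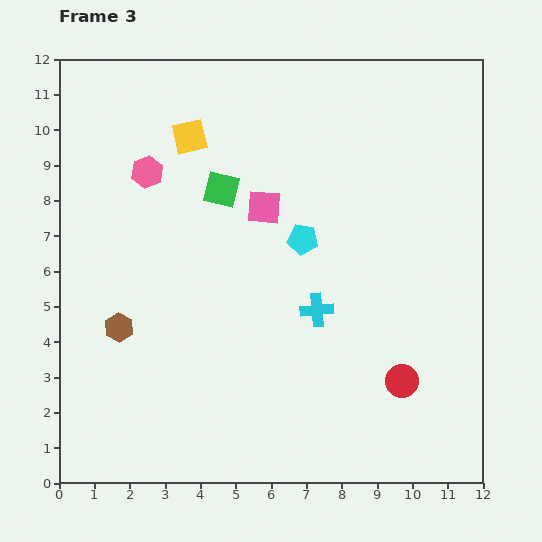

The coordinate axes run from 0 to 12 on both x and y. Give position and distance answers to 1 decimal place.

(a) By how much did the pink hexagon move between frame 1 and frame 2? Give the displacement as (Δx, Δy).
(-1.9, 0.6)

The pink hexagon was at (6.3, 7.7) in frame 1 and (4.4, 8.3) in frame 2.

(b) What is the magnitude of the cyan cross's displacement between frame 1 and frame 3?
4.4

The cyan cross moved from (2.9, 4.9) to (7.3, 4.9), a distance of √(4.4² + 0.0²) ≈ 4.4.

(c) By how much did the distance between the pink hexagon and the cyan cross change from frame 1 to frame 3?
+1.8

Distance in frame 1: 4.4. Distance in frame 3: 6.2.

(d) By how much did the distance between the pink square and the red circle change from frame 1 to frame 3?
-2.2

Distance in frame 1: 8.5. Distance in frame 3: 6.3.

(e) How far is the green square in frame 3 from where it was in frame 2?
2.8

The green square moved from (1.8, 8.5) to (4.6, 8.3), a distance of √(2.8² + 0.2²) ≈ 2.8.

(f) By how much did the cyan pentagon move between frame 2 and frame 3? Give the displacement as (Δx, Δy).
(-0.4, 3.1)

The cyan pentagon was at (7.3, 3.8) in frame 2 and (6.9, 6.9) in frame 3.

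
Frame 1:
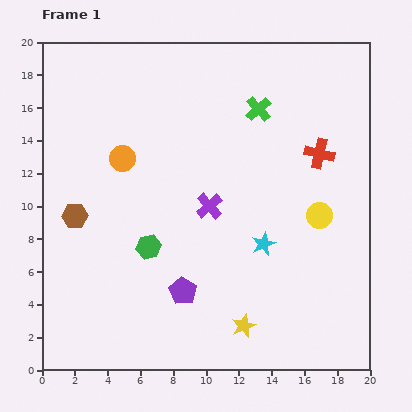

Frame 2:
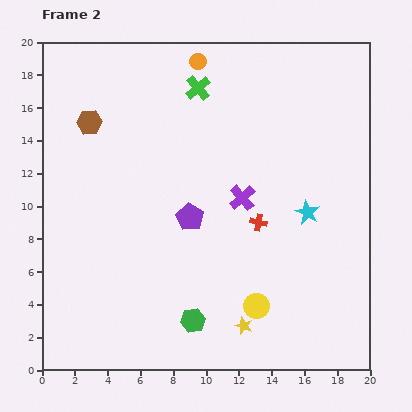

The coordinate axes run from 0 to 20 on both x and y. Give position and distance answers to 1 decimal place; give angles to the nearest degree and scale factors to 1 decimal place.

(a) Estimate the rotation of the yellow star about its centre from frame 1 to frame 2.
28° counter-clockwise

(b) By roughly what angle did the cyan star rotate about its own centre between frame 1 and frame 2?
21° counter-clockwise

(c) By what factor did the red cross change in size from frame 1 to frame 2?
0.6×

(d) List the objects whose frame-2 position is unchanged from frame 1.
the yellow star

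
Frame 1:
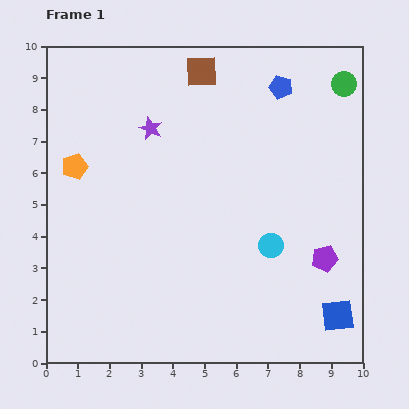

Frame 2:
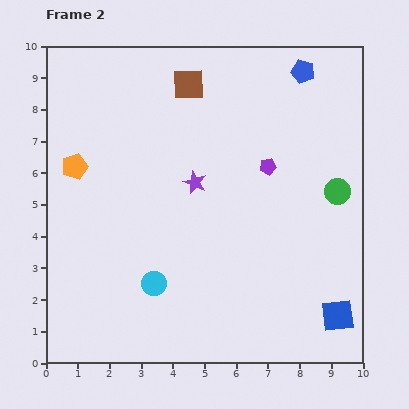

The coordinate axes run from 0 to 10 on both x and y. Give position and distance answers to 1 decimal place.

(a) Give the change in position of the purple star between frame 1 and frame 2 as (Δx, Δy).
(1.4, -1.7)

The purple star was at (3.3, 7.4) in frame 1 and (4.7, 5.7) in frame 2.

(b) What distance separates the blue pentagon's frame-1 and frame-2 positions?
0.9

The blue pentagon moved from (7.4, 8.7) to (8.1, 9.2), a distance of √(0.7² + 0.5²) ≈ 0.9.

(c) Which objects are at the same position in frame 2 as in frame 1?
the blue square, the orange pentagon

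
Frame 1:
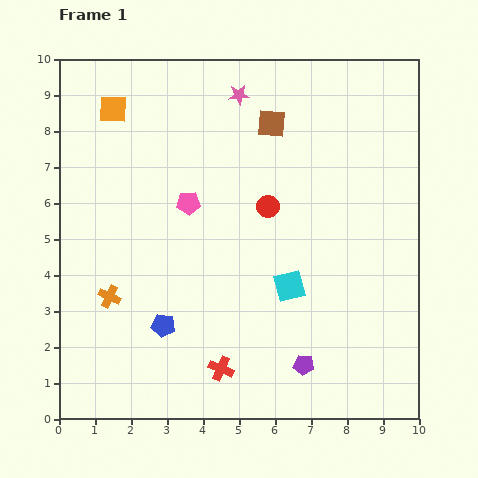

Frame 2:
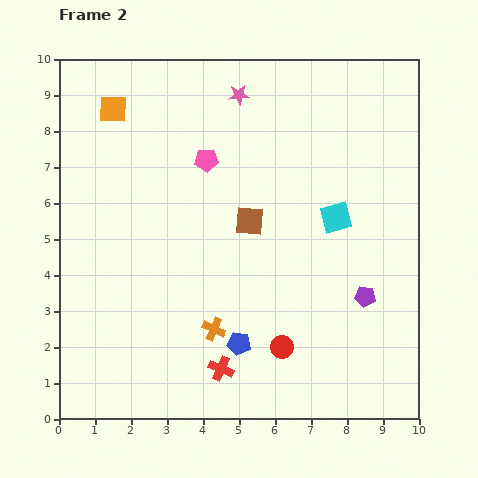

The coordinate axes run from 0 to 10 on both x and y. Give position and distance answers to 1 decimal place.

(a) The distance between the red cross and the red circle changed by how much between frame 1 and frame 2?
-2.9

Distance in frame 1: 4.7. Distance in frame 2: 1.8.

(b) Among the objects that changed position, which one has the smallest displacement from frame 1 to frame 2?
the pink pentagon

(moved 1.3)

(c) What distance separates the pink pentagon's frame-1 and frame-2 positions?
1.3

The pink pentagon moved from (3.6, 6.0) to (4.1, 7.2), a distance of √(0.5² + 1.2²) ≈ 1.3.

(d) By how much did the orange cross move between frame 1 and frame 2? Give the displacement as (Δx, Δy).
(2.9, -0.9)

The orange cross was at (1.4, 3.4) in frame 1 and (4.3, 2.5) in frame 2.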